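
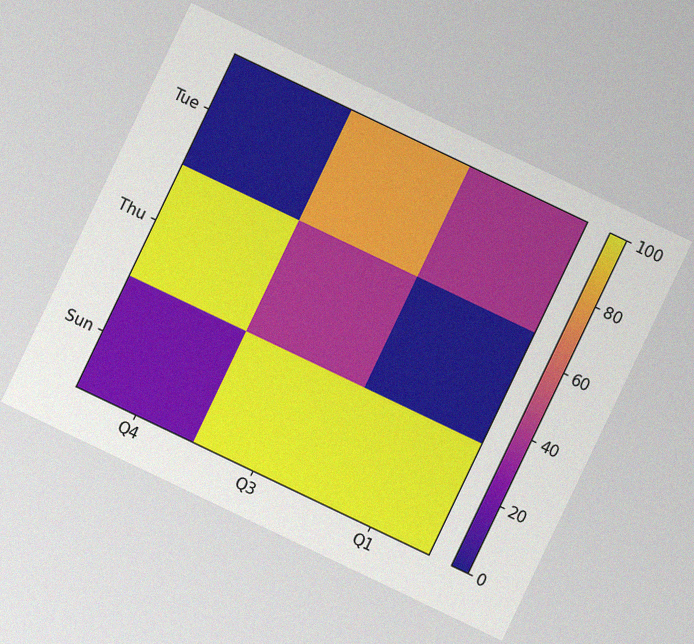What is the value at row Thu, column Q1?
0

The chart is tilted about 26° clockwise, with some photo noise. Matching cell (Thu, Q1) against the colorbar gives 0.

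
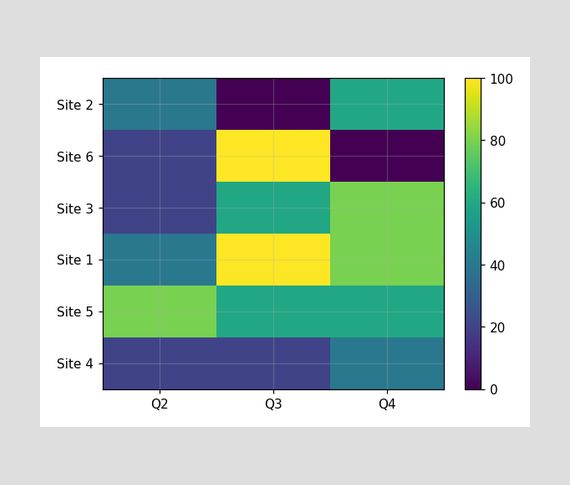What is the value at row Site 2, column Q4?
60

Matching cell (Site 2, Q4) against the colorbar gives 60.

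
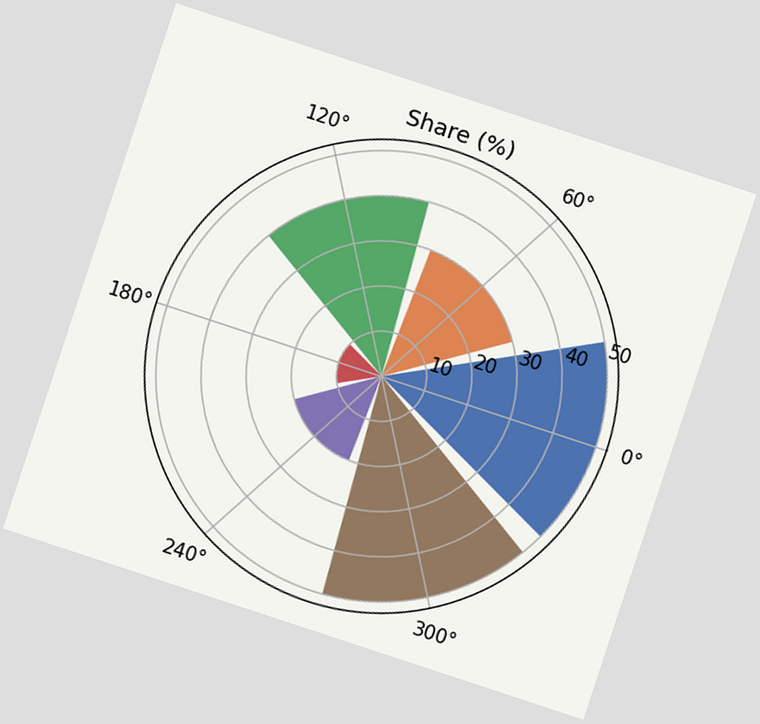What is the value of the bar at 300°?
50%

The chart is tilted about 18° clockwise. The bar at 300° reaches 50% on the radial axis.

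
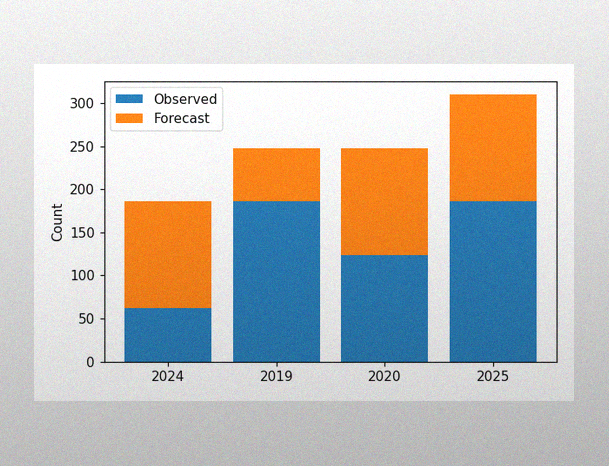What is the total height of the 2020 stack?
248

The image has some photo noise and uneven lighting. The 2020 stack's top reaches 248 on the y-axis.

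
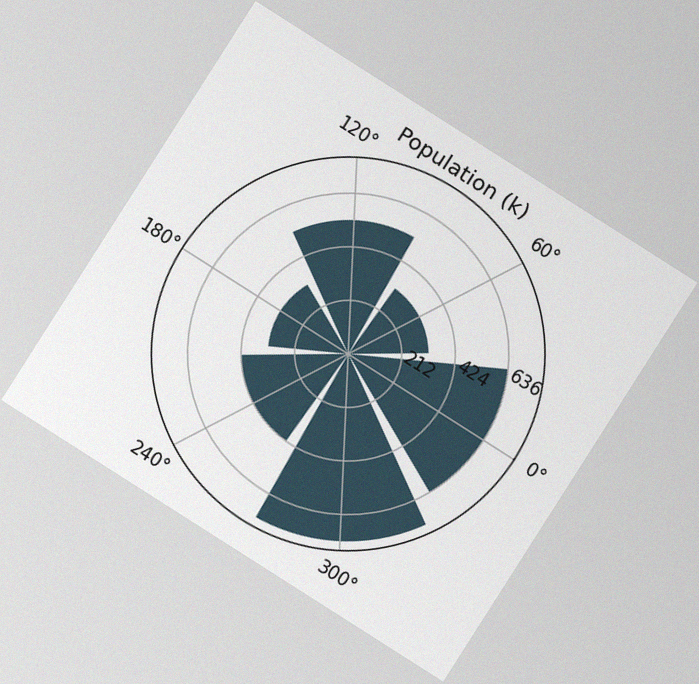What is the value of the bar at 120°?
The chart is tilted about 33° clockwise, with some photo noise. The bar at 120° reaches 530k on the radial axis.

530k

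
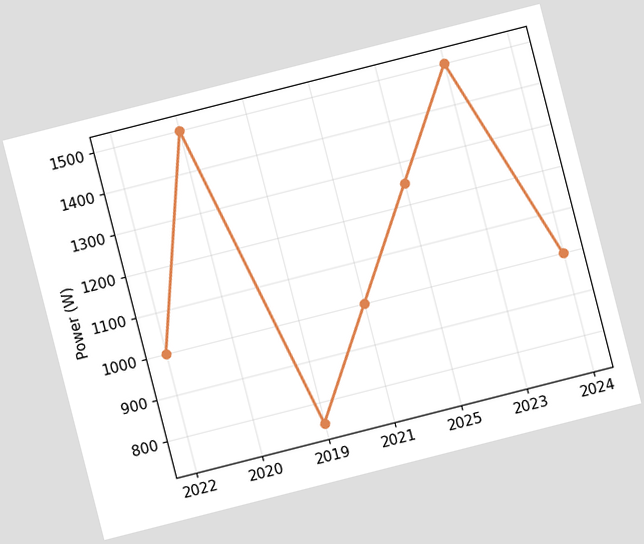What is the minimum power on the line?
The chart is tilted about 14° counter-clockwise. The lowest point is at 2019, and reading across to the y-axis gives 750W.

750W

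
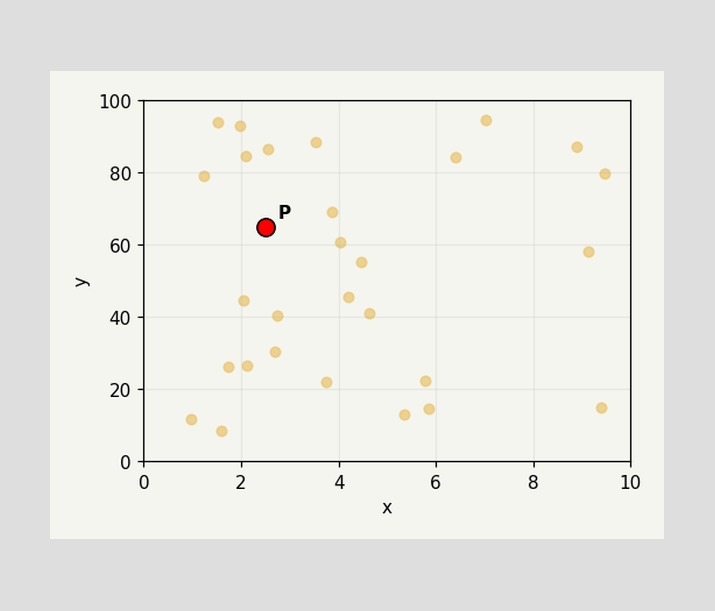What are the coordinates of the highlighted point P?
Following the gridlines from P to each axis, P sits at (2.5, 65).

(2.5, 65)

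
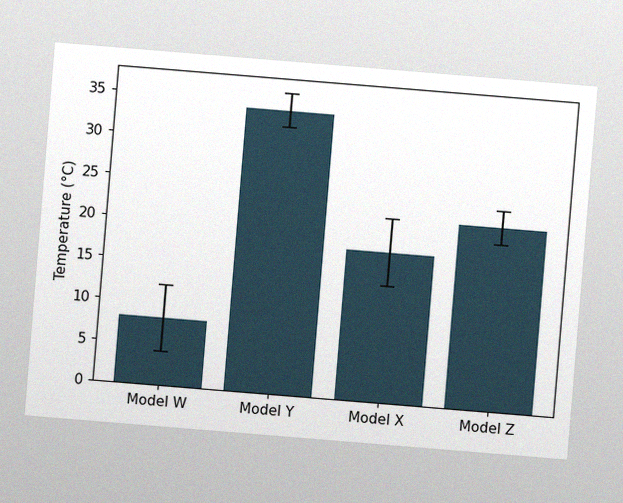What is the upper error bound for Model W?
12°C

The chart is tilted about 5° clockwise, with some photo noise. The Model W bar's upper whisker reaches 12°C.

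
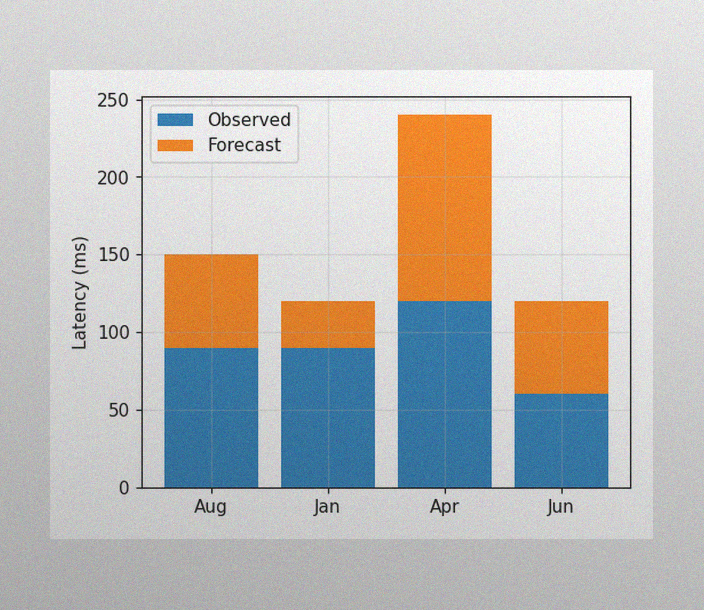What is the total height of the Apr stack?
The image has some photo noise and uneven lighting. The Apr stack's top reaches 240ms on the y-axis.

240ms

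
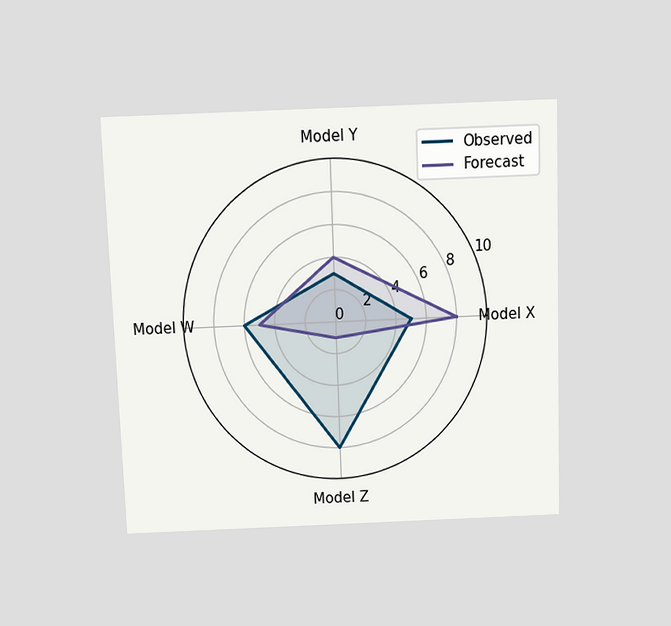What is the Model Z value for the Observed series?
8

The chart is tilted about 2° counter-clockwise and viewed slightly from above. On the Model Z axis, Observed reaches 8.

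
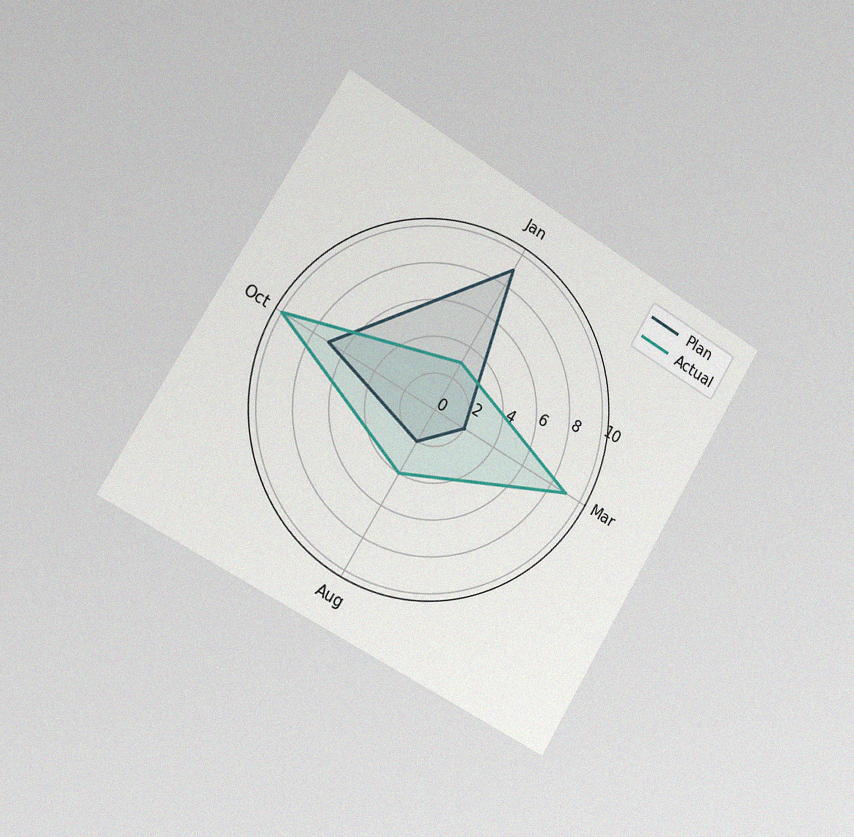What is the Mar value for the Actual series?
The chart is tilted about 31° clockwise and viewed slightly from the left, with some photo noise. On the Mar axis, Actual reaches 9.

9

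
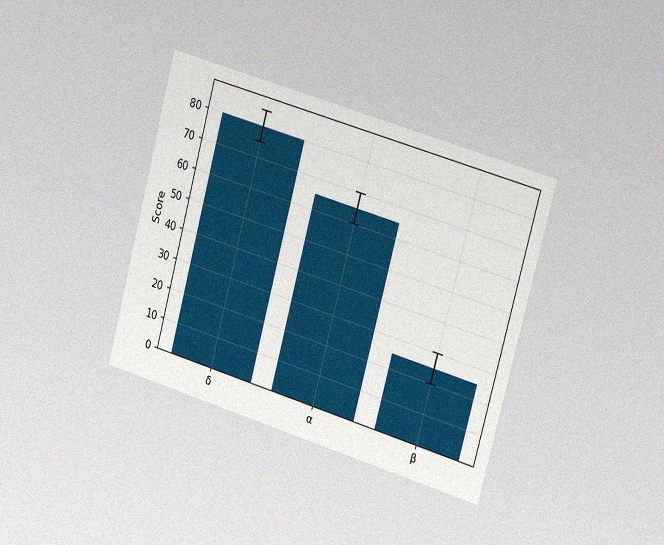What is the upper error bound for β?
The chart is tilted about 16° clockwise and viewed slightly from the right, with some photo noise. The β bar's upper whisker reaches 30.

30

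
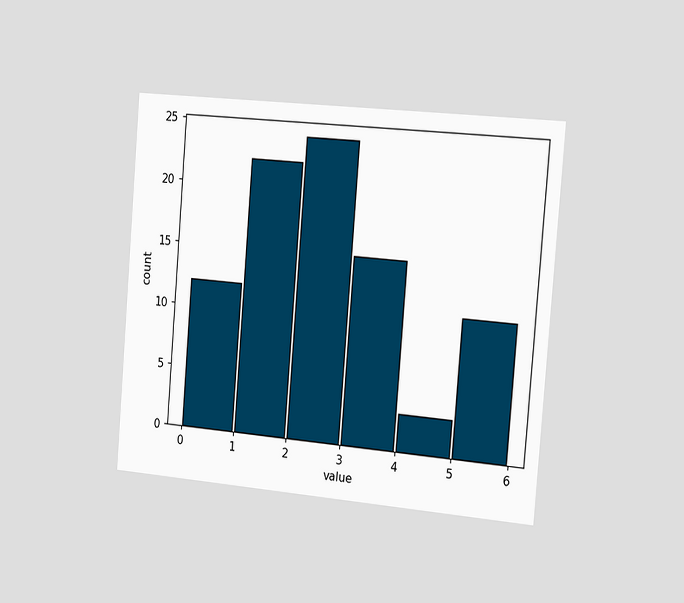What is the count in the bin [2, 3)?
24

The chart is tilted about 5° clockwise and viewed slightly from the right. The [2, 3) bin has height 24.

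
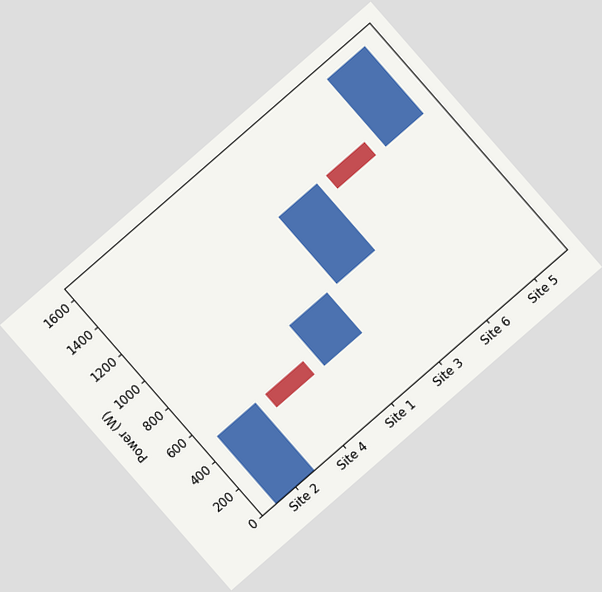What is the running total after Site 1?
The chart is tilted about 41° counter-clockwise. After Site 1 the running total reaches 700W.

700W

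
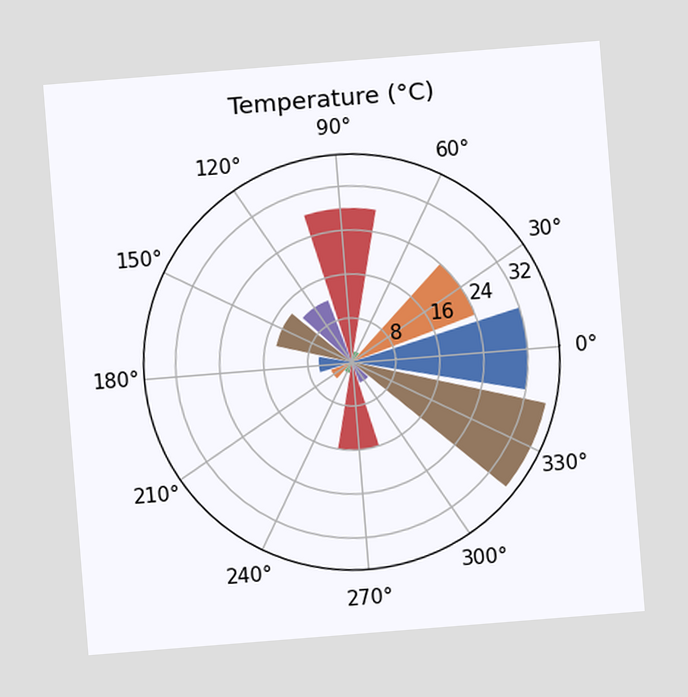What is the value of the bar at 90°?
28°C

The chart is tilted about 5° counter-clockwise. The bar at 90° reaches 28°C on the radial axis.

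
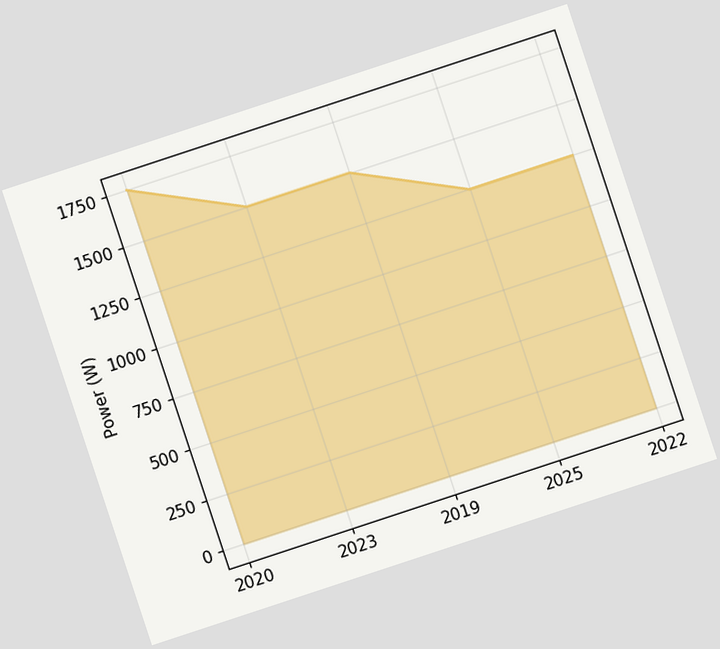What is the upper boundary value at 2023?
The chart is tilted about 18° counter-clockwise. At 2023 the upper boundary is at 1500W.

1500W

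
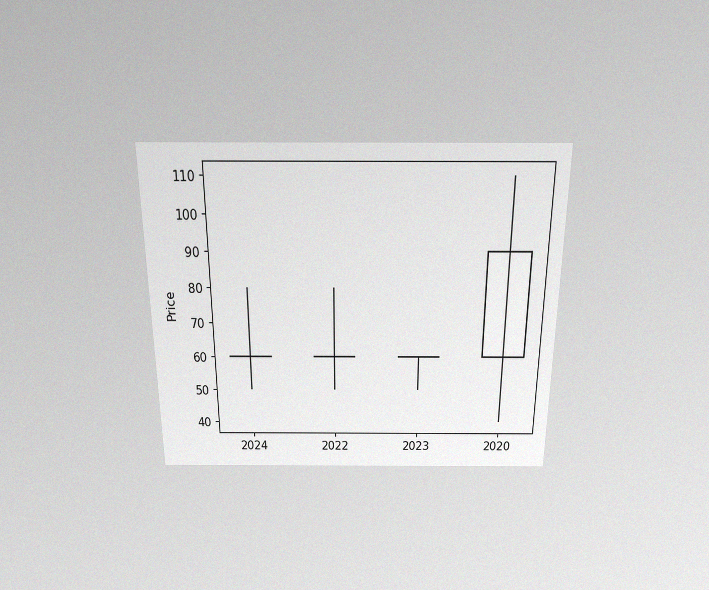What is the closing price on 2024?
60

The chart is viewed slightly from above, with some photo noise. The 2024 candle closes at 60.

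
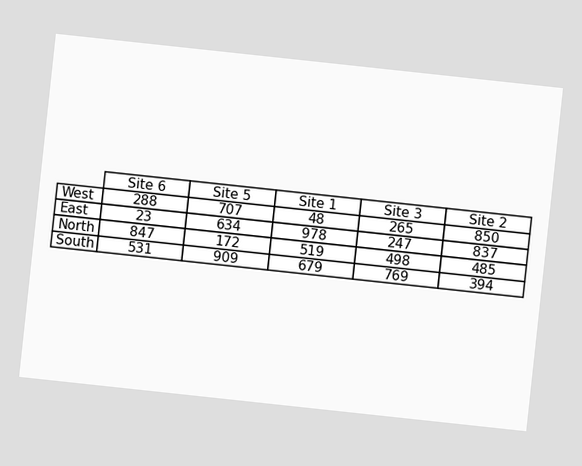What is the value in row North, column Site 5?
172

The chart is tilted about 6° clockwise. The (North, Site 5) cell reads 172.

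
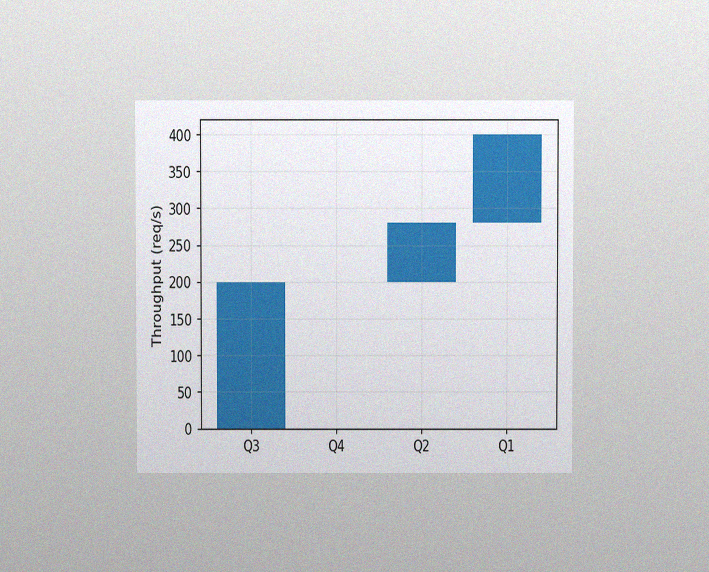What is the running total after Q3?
The chart is viewed at a slight angle, with some photo noise. After Q3 the running total reaches 200req/s.

200req/s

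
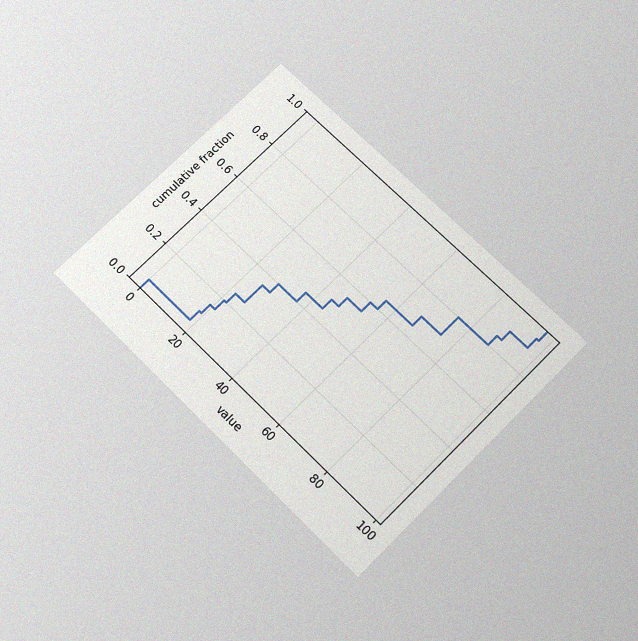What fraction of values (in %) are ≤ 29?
The chart is tilted about 45° clockwise and viewed slightly from below, with some photo noise. At x=29 the ECDF step is at 40%.

40%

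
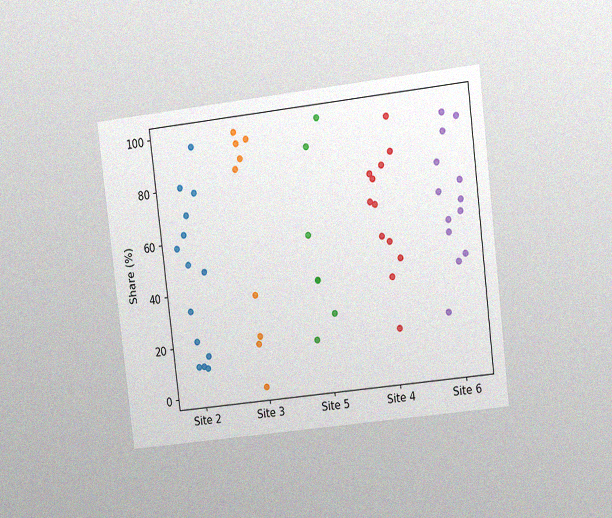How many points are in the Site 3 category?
The chart is tilted about 7° counter-clockwise and viewed at a slight angle, with some photo noise. Counting the markers in the Site 3 column gives 9.

9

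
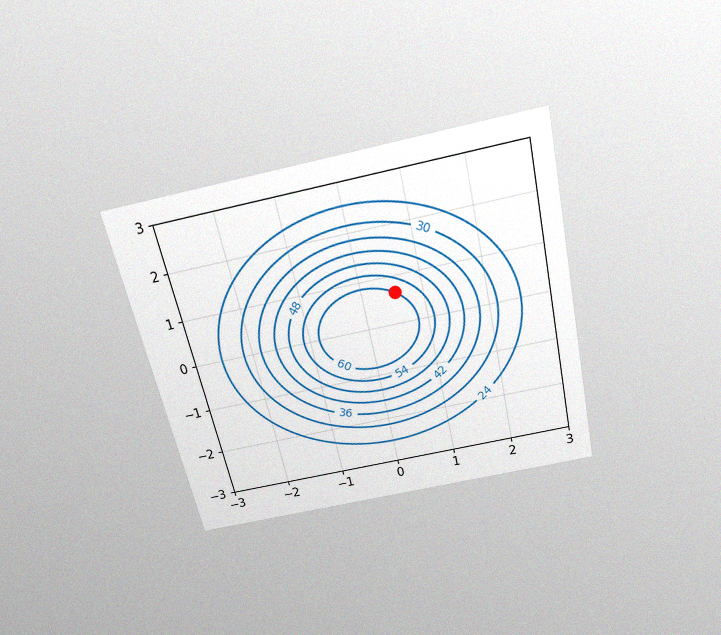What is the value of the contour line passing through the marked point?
The chart is tilted about 13° counter-clockwise and viewed slightly from above, with some photo noise. The marked point sits on the contour labelled 60.

60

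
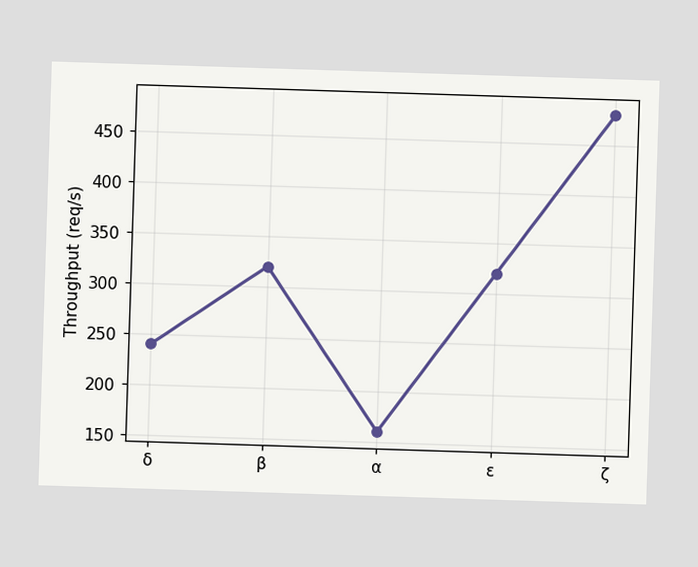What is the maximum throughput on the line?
480req/s

The highest point is at ζ, and reading across to the y-axis gives 480req/s.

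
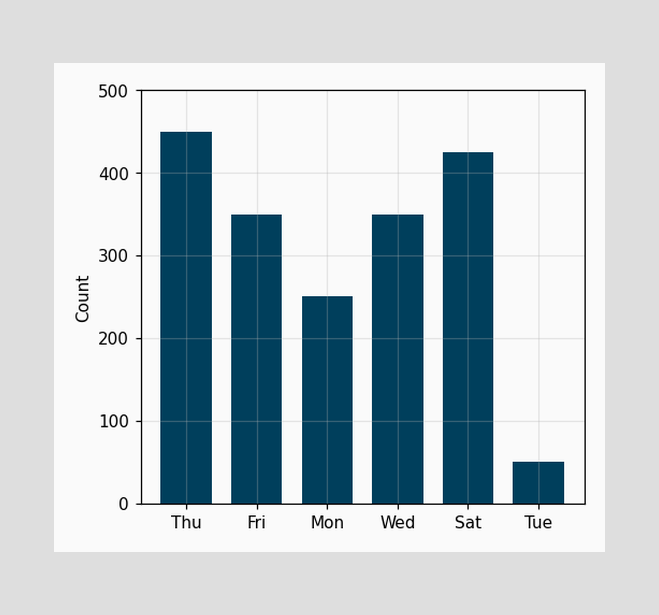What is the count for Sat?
Reading along the chart's y-axis, the Sat bar reaches 425.

425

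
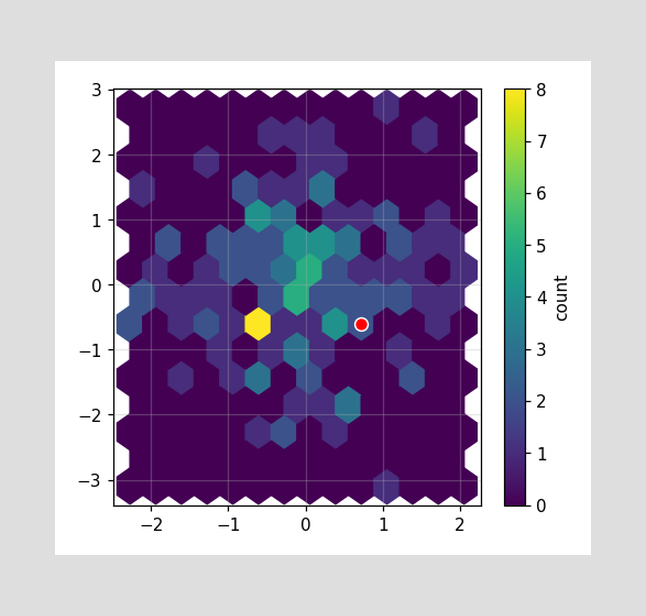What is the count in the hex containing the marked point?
2

The marked hex reads 2 on the colorbar.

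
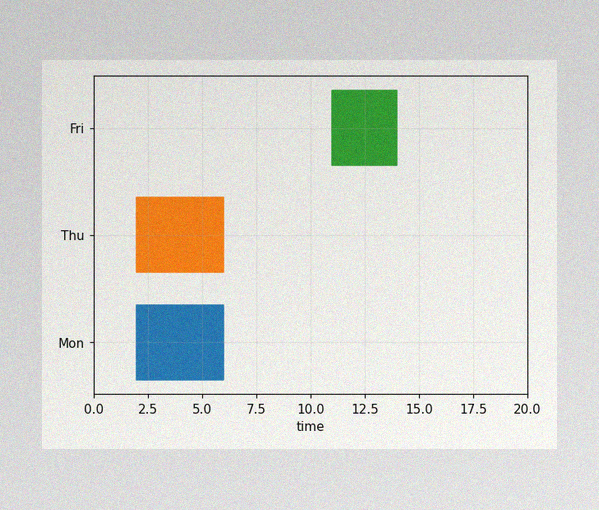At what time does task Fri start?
11

The image has some photo noise and uneven lighting. The Fri bar begins at t=11.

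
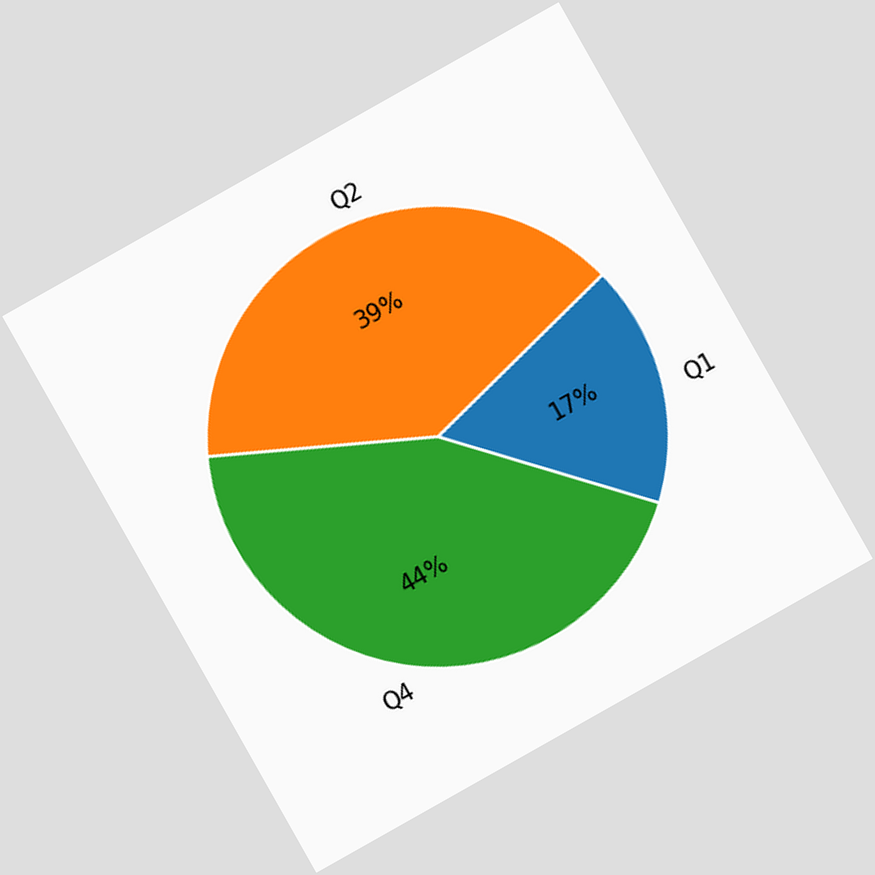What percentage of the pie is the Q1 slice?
The chart is tilted about 29° counter-clockwise. The Q1 slice takes up 17% of the pie.

17%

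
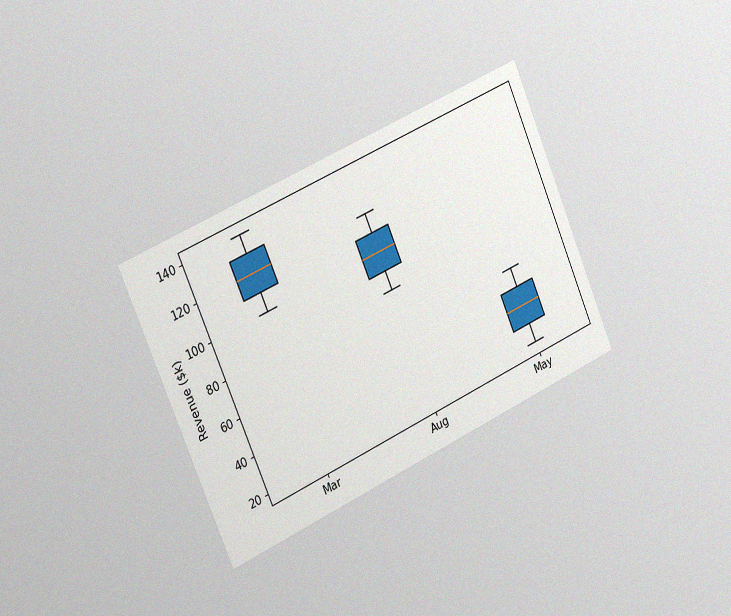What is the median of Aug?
The chart is tilted about 24° counter-clockwise and viewed slightly from the left, with some photo noise. The median line in the Aug box sits at $100k.

$100k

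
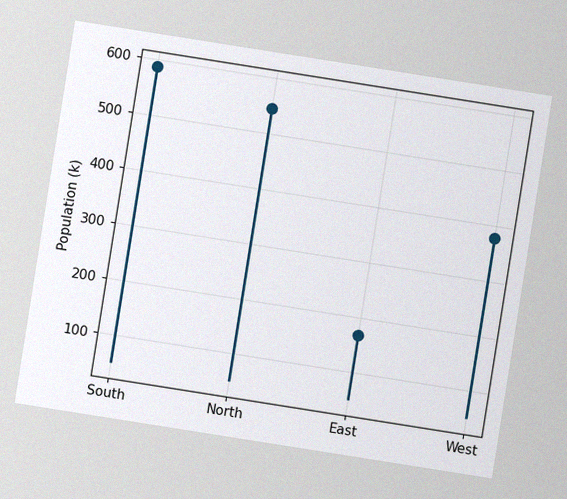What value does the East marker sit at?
168k

The chart is tilted about 9° clockwise, with some photo noise. The East marker sits at 168k.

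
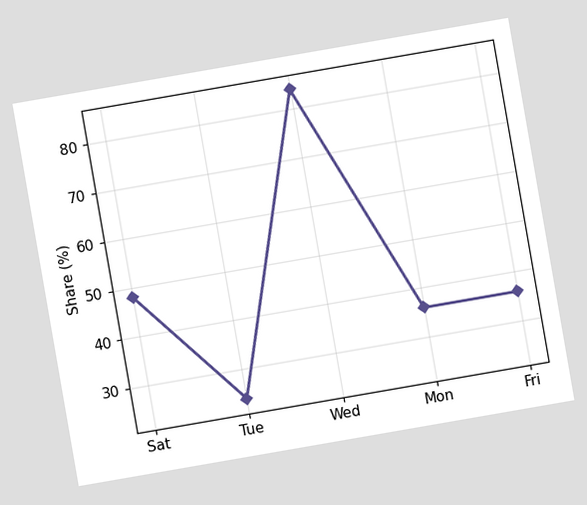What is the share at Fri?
The chart is tilted about 10° counter-clockwise. At Fri, the line is at 36%.

36%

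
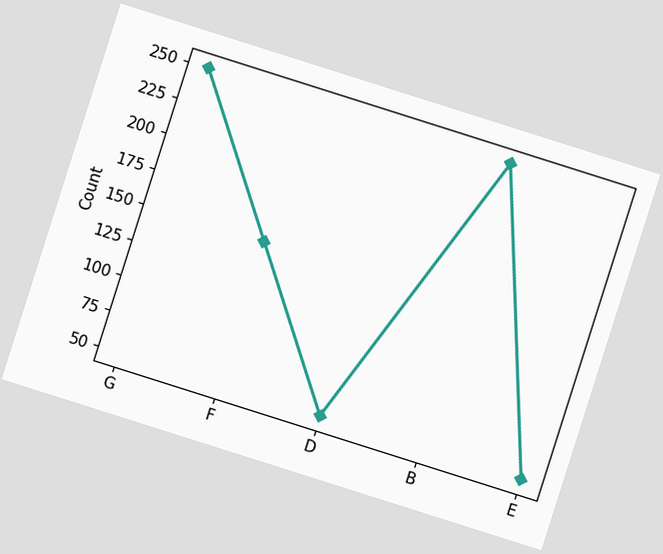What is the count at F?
The chart is tilted about 18° clockwise. At F, the line is at 150.

150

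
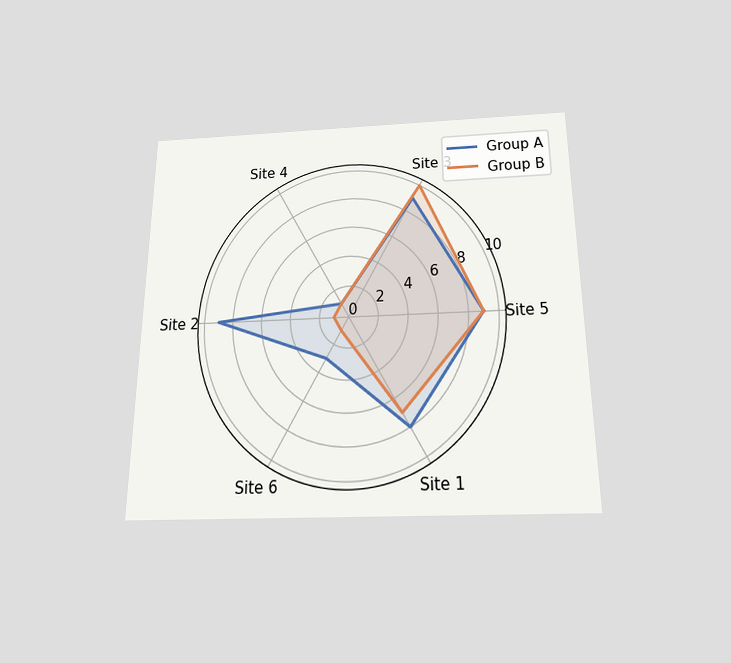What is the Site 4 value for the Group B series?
1

The chart is viewed slightly from below. On the Site 4 axis, Group B reaches 1.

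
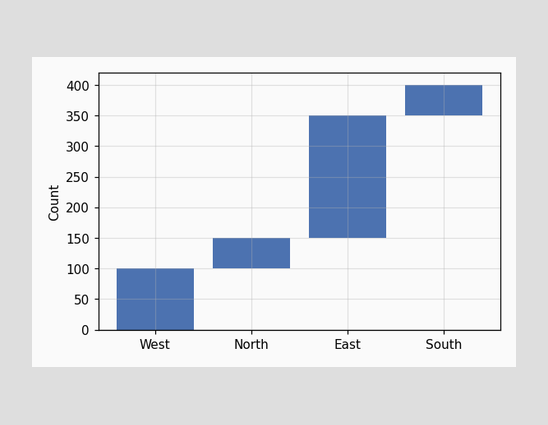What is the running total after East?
After East the running total reaches 350.

350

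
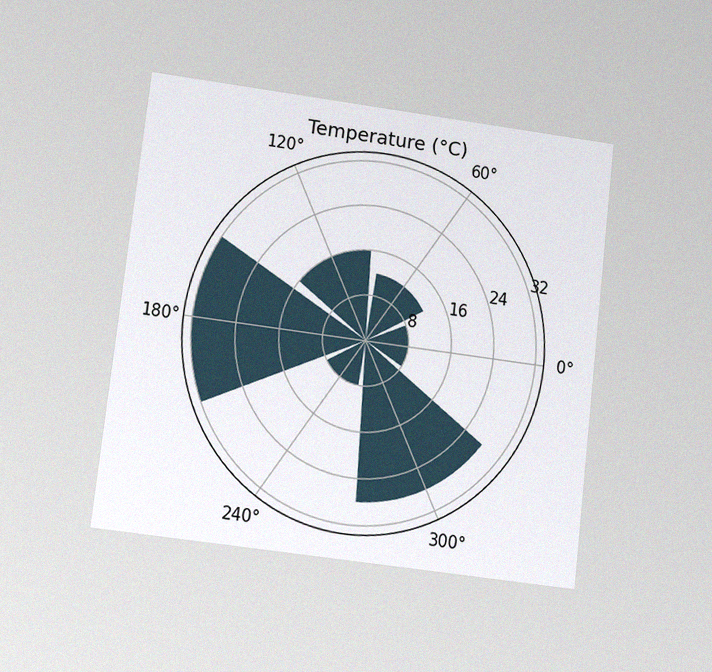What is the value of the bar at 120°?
The chart is tilted about 7° clockwise and viewed at a slight angle, with some photo noise. The bar at 120° reaches 16°C on the radial axis.

16°C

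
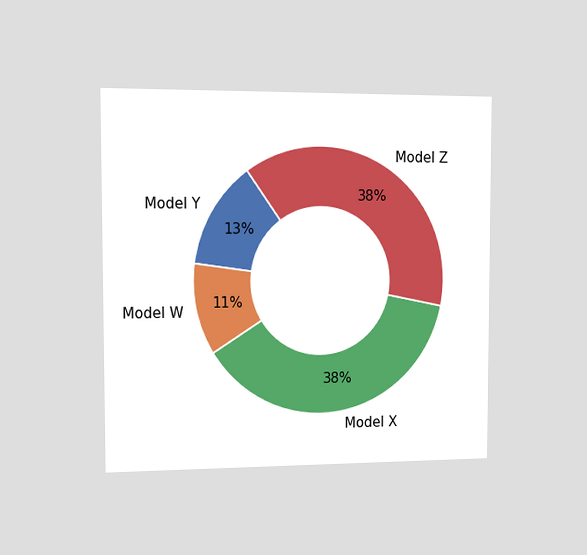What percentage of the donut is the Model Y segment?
The chart is viewed slightly from the left. The Model Y segment takes up 13% of the ring.

13%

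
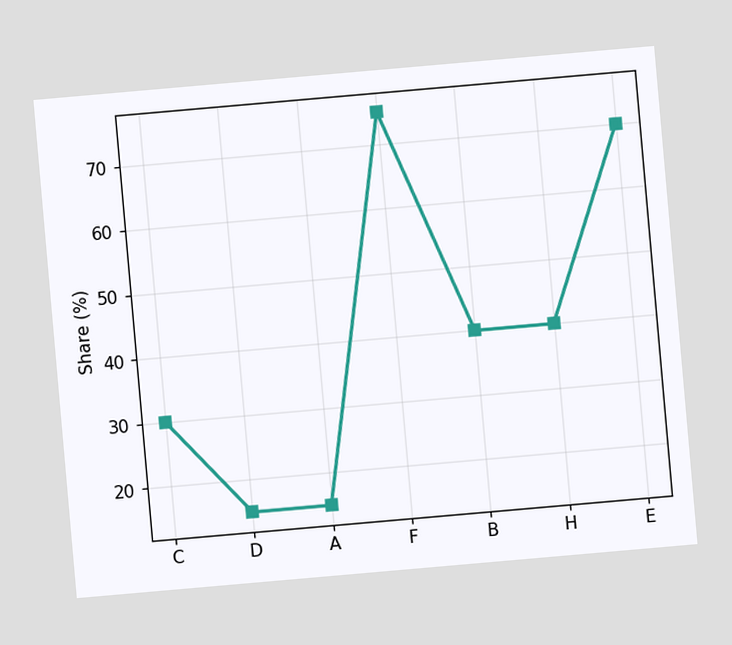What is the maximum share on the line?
The chart is tilted about 5° counter-clockwise. The highest point is at F, and reading across to the y-axis gives 75%.

75%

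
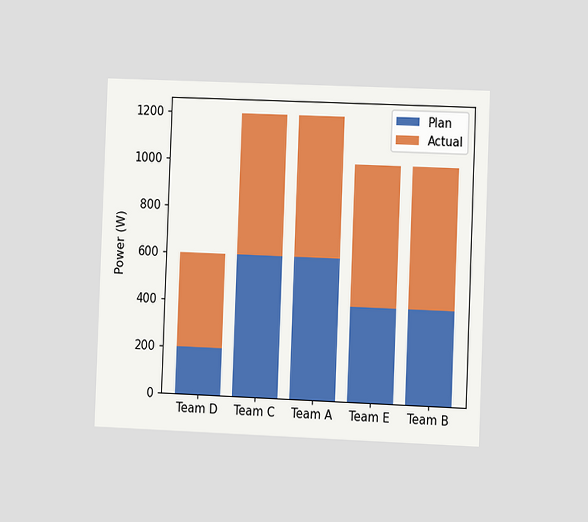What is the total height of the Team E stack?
The chart is tilted about 2° clockwise and viewed slightly from the right. The Team E stack's top reaches 1000W on the y-axis.

1000W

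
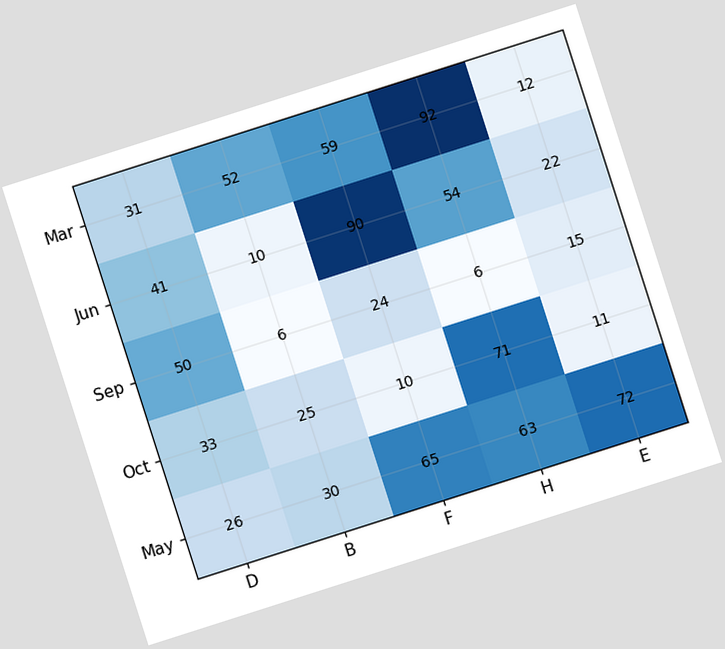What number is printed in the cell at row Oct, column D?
33

The chart is tilted about 18° counter-clockwise. The (Oct, D) cell reads 33.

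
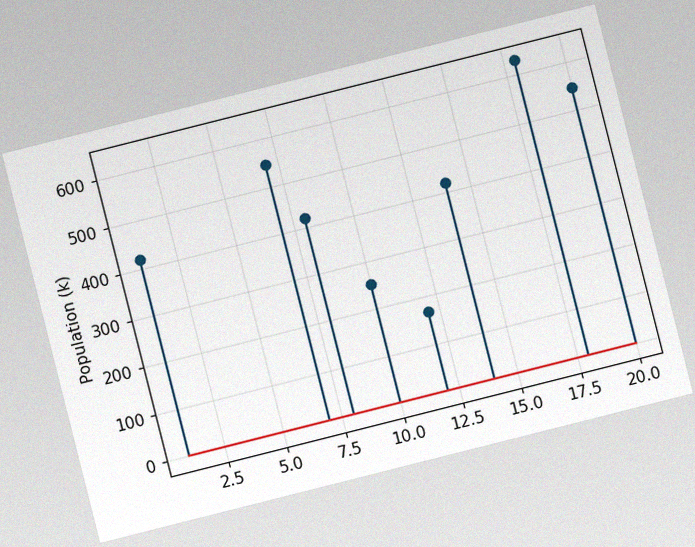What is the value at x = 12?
168k

The chart is tilted about 14° counter-clockwise, with some photo noise. The stem at x=12 reaches 168k.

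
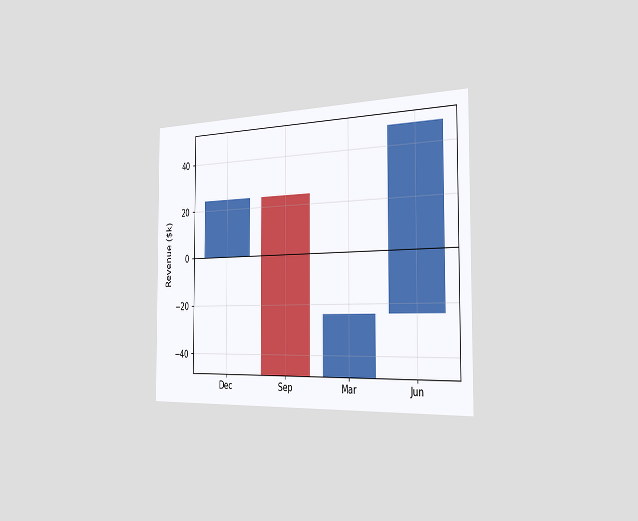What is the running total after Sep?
$-48k

The chart is viewed slightly from the right. After Sep the running total reaches $-48k.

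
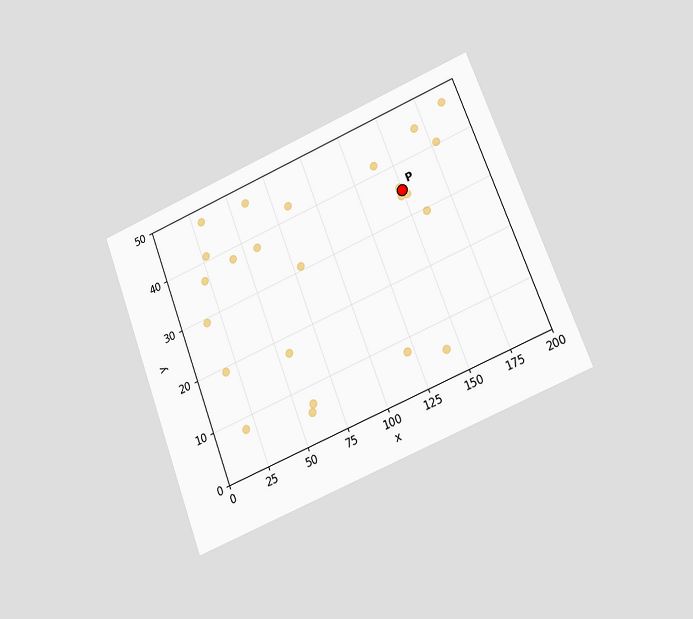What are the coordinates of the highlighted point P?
The chart is tilted about 21° counter-clockwise and viewed at a slight angle. Following the gridlines from P to each axis, P sits at (150, 35).

(150, 35)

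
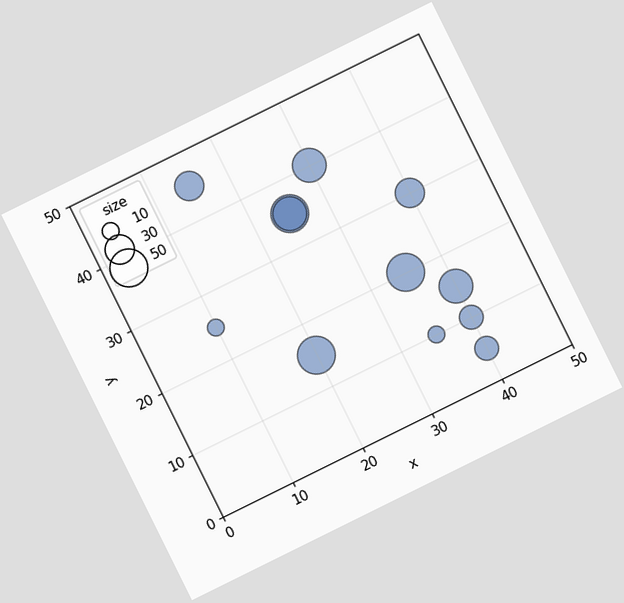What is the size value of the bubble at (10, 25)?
10

The chart is tilted about 26° counter-clockwise. Matching the bubble at (10, 25) against the size legend gives 10.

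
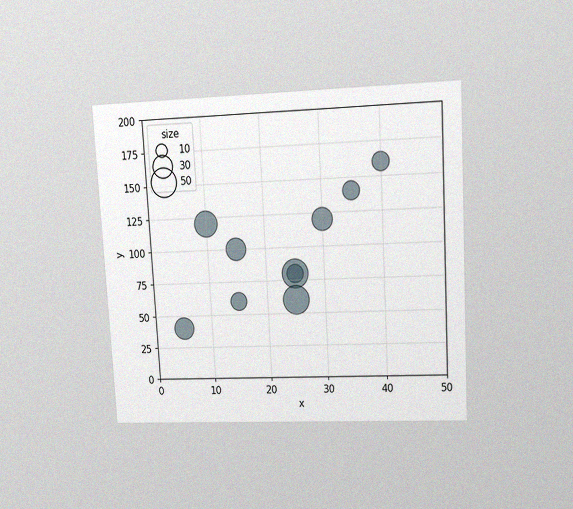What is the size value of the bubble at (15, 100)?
The chart is tilted about 3° counter-clockwise and viewed at a slight angle, with some photo noise. Matching the bubble at (15, 100) against the size legend gives 30.

30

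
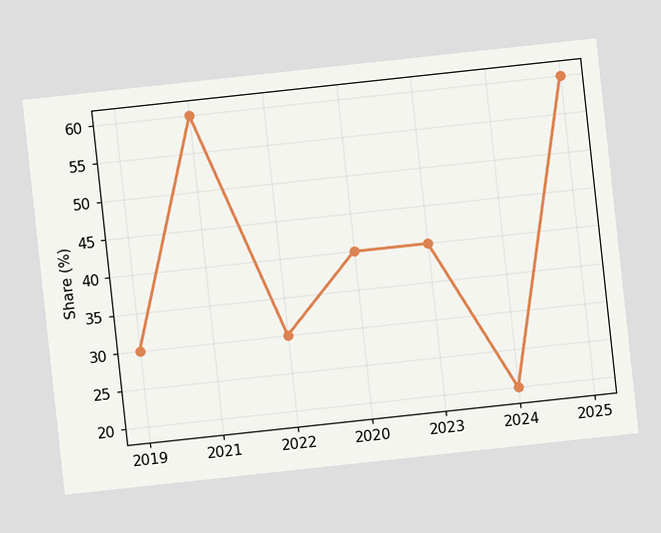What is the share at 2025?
The chart is tilted about 6° counter-clockwise. At 2025, the line is at 60%.

60%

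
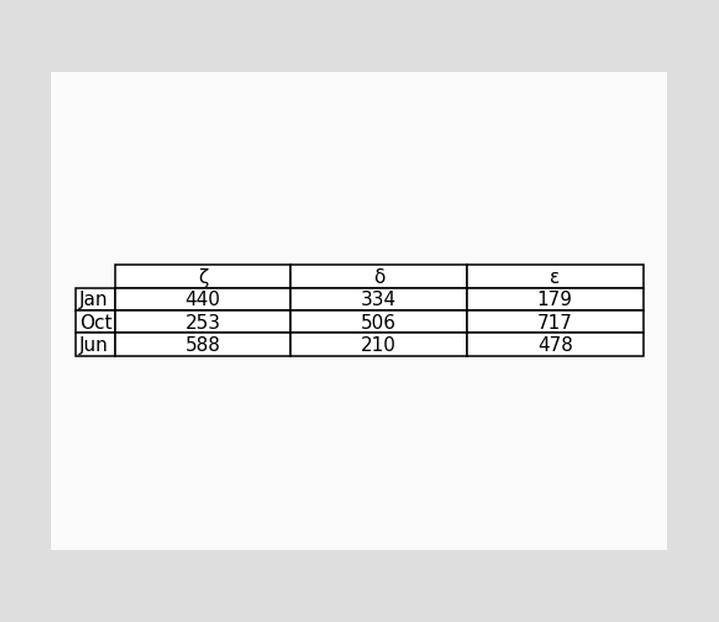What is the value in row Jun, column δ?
210

The (Jun, δ) cell reads 210.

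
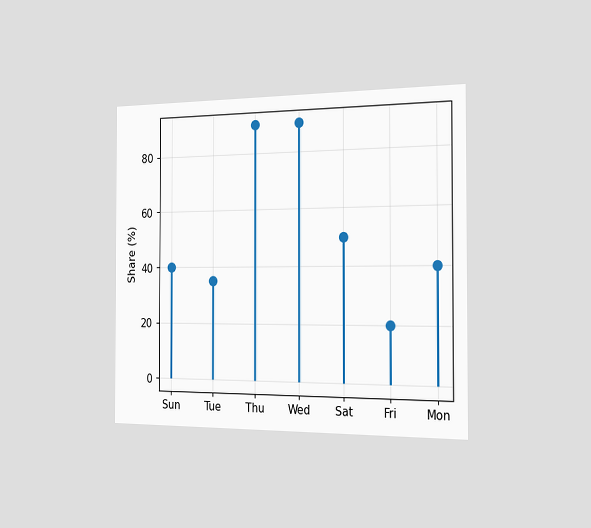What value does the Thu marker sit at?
The chart is viewed slightly from the right. The Thu marker sits at 90%.

90%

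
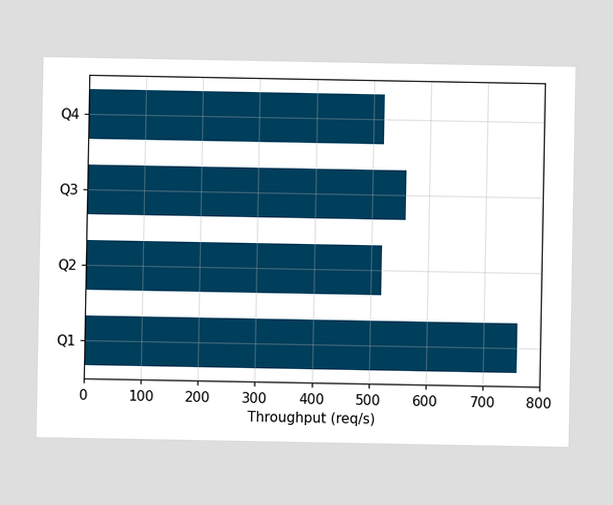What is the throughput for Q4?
Reading along the chart's x-axis, the Q4 bar reaches 520req/s.

520req/s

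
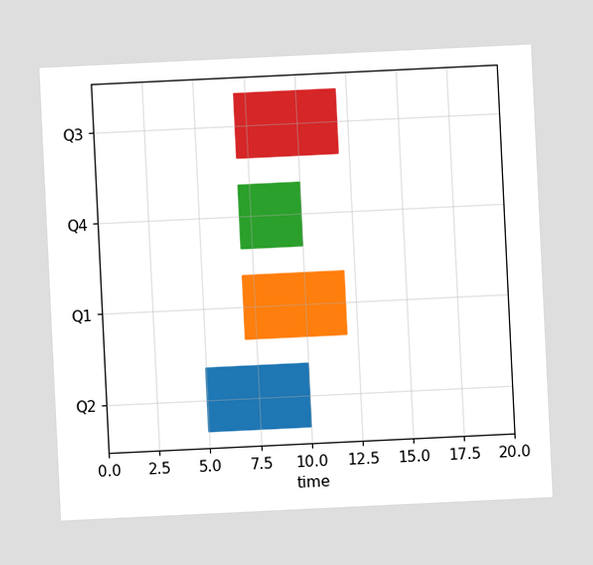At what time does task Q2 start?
The chart is tilted about 3° counter-clockwise. The Q2 bar begins at t=5.

5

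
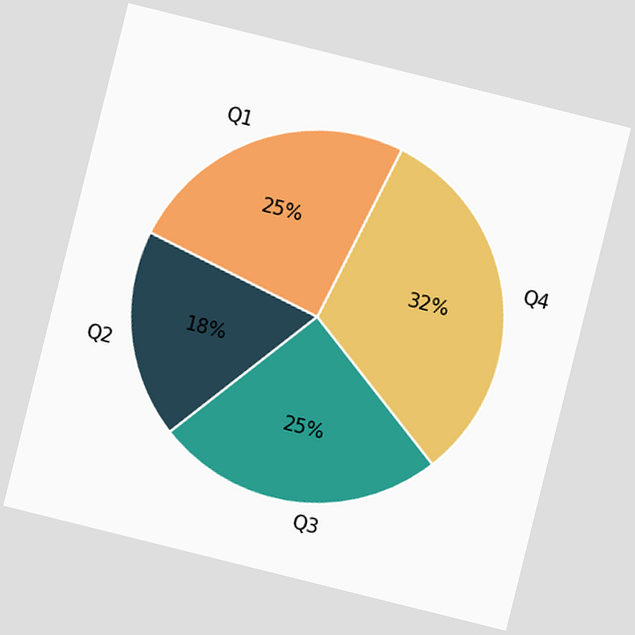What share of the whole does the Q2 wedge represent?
18%

The chart is tilted about 14° clockwise. The Q2 slice takes up 18% of the pie.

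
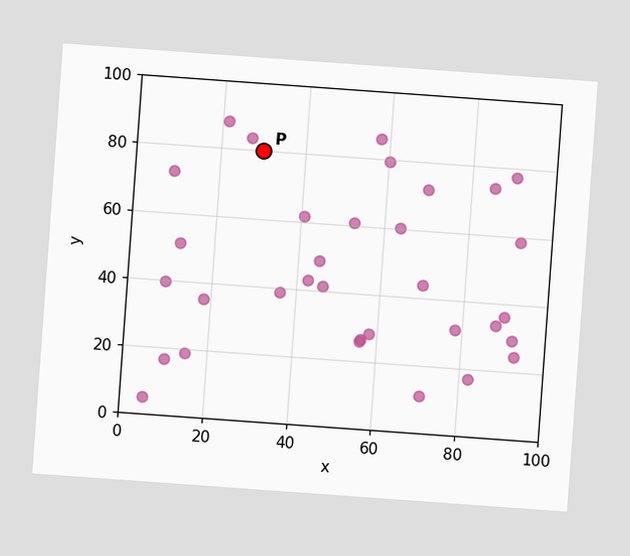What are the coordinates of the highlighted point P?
(30, 80)

The chart is tilted about 4° clockwise. Following the gridlines from P to each axis, P sits at (30, 80).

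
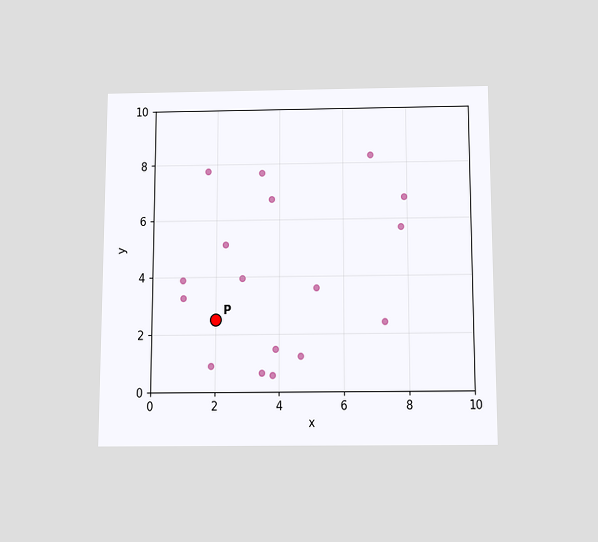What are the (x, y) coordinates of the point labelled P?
(2, 2.5)

The chart is viewed slightly from below. Following the gridlines from P to each axis, P sits at (2, 2.5).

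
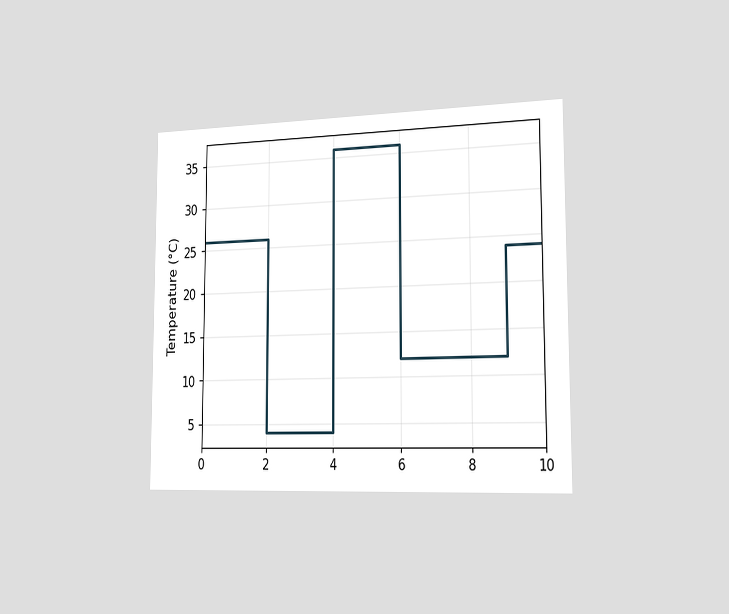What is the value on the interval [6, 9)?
12°C

The chart is viewed slightly from the right. On [6, 9) the step sits at 12°C.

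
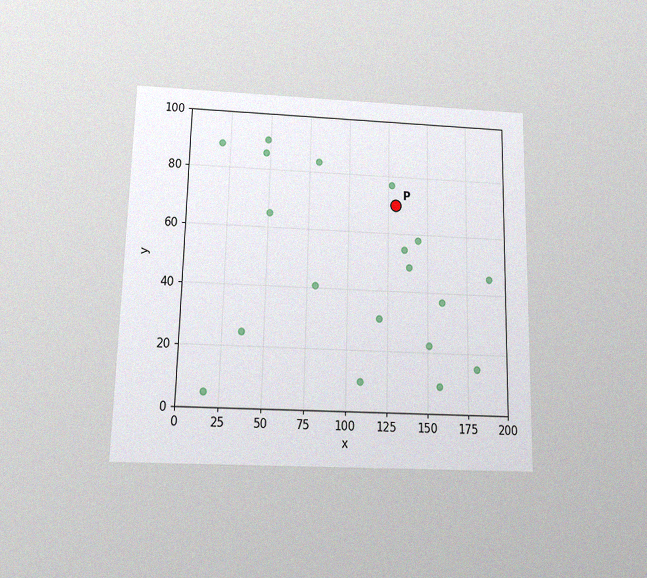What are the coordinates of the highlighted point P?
(130, 70)

The chart is viewed slightly from below, with some photo noise. Following the gridlines from P to each axis, P sits at (130, 70).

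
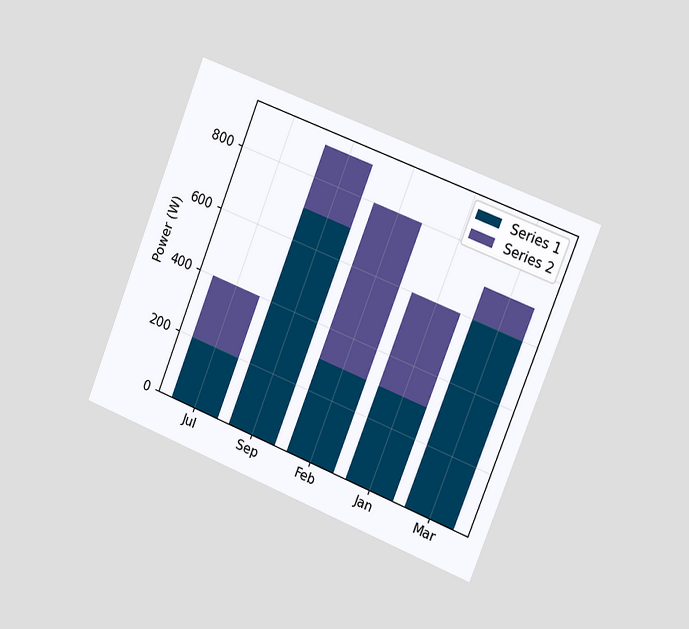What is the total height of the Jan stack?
The chart is tilted about 21° clockwise and viewed slightly from the right. The Jan stack's top reaches 600W on the y-axis.

600W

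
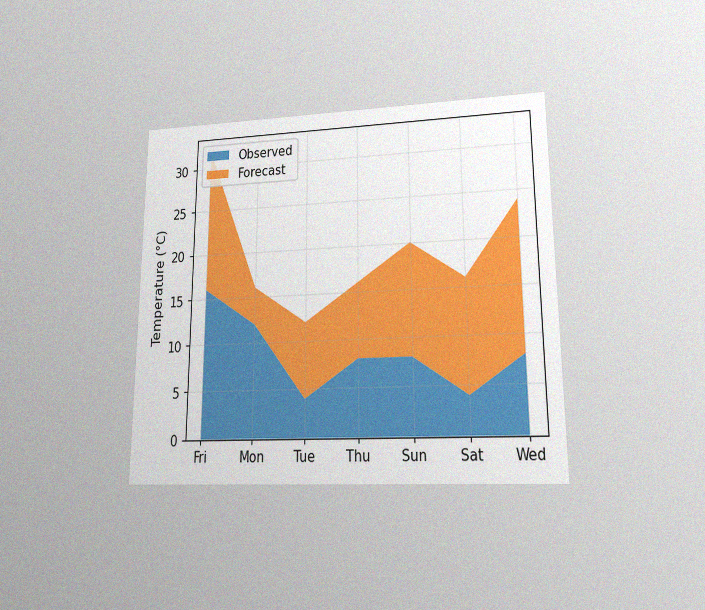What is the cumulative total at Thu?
The chart is viewed at a slight angle, with some photo noise. The stacked total at Thu reaches 16°C.

16°C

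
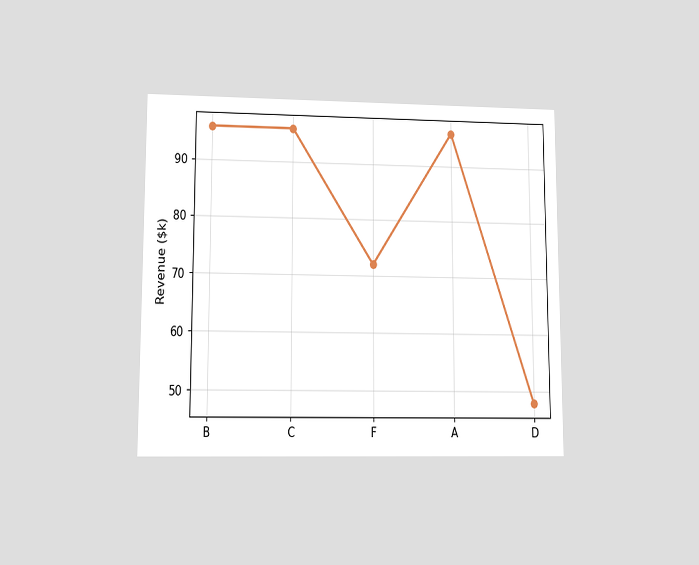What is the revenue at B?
The chart is viewed at a slight angle. At B, the line is at $96k.

$96k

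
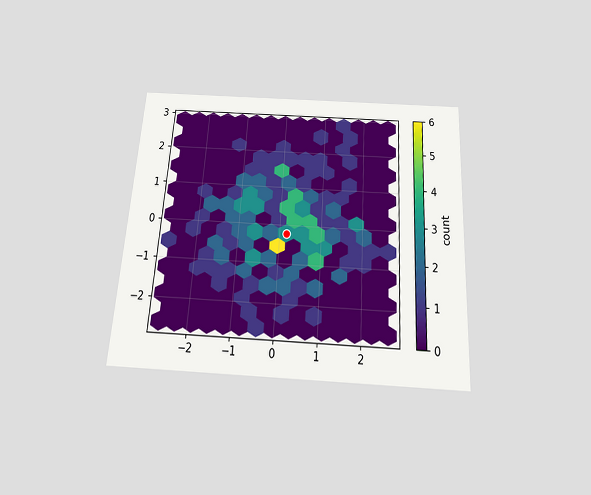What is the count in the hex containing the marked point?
3

The chart is tilted about 3° clockwise and viewed slightly from below. The marked hex reads 3 on the colorbar.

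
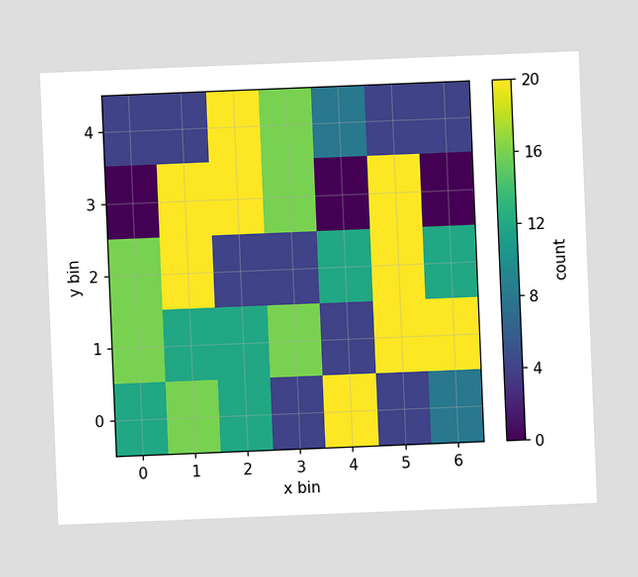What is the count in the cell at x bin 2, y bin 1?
12

The chart is tilted about 2° counter-clockwise. Matching the cell (2, 1) against the colorbar gives 12.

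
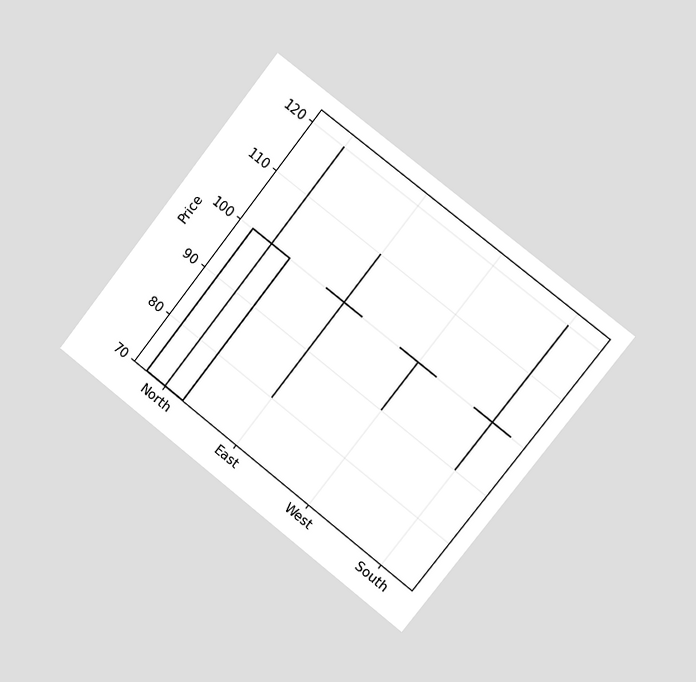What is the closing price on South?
100

The chart is tilted about 38° clockwise and viewed slightly from the right. The South candle closes at 100.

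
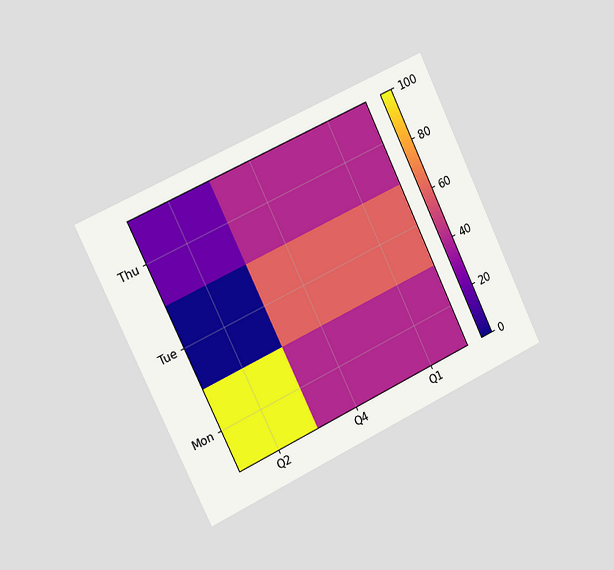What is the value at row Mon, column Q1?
40

The chart is tilted about 25° counter-clockwise and viewed slightly from the left. Matching cell (Mon, Q1) against the colorbar gives 40.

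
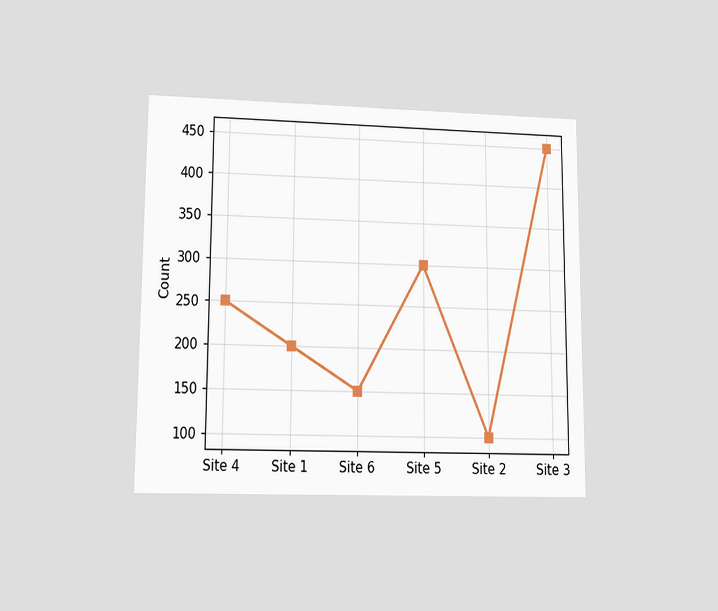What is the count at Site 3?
450

The chart is viewed at a slight angle. At Site 3, the line is at 450.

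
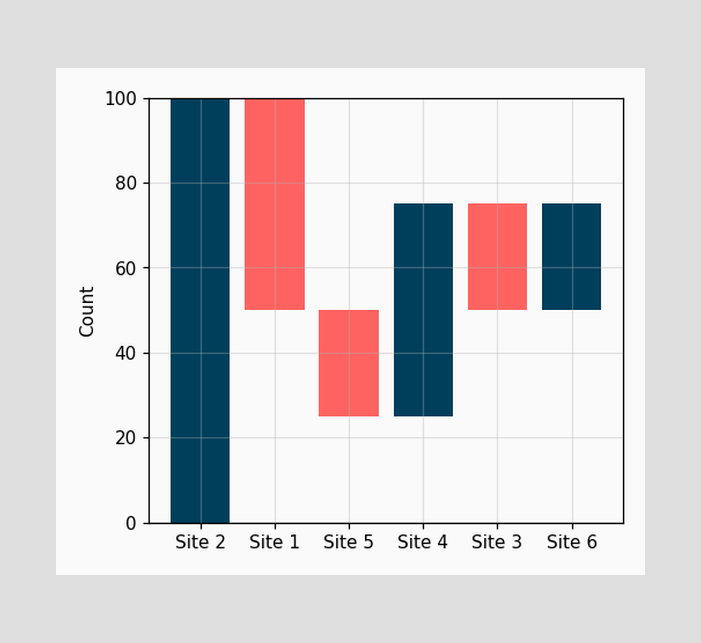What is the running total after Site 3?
After Site 3 the running total reaches 50.

50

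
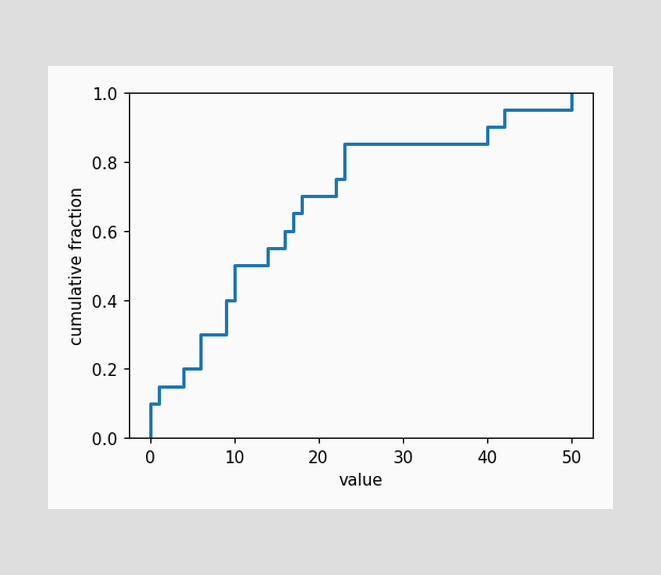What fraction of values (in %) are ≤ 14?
At x=14 the ECDF step is at 55%.

55%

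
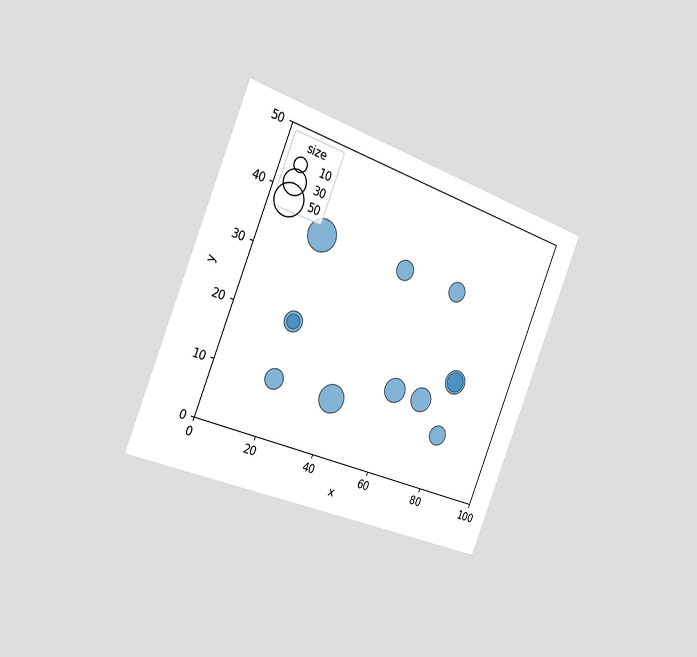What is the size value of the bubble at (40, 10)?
The chart is tilted about 22° clockwise and viewed slightly from the left. Matching the bubble at (40, 10) against the size legend gives 40.

40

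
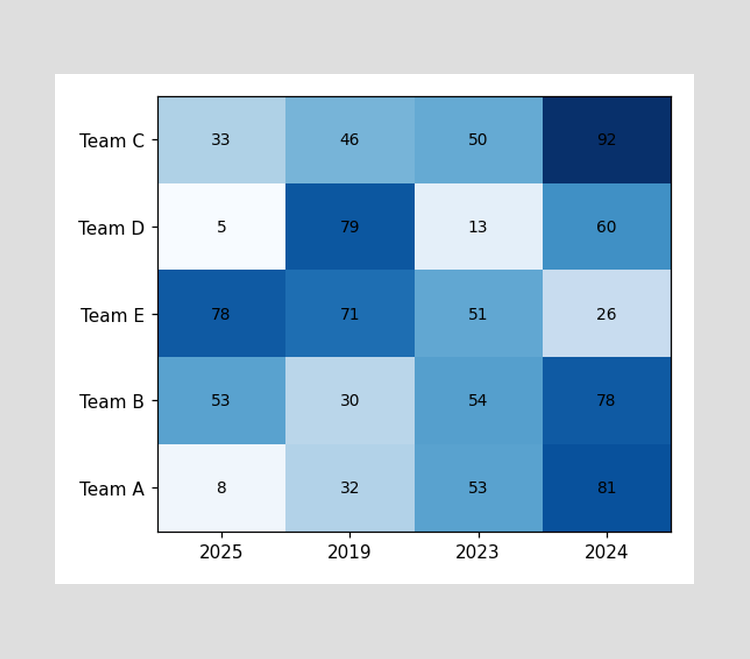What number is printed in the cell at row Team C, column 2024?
The (Team C, 2024) cell reads 92.

92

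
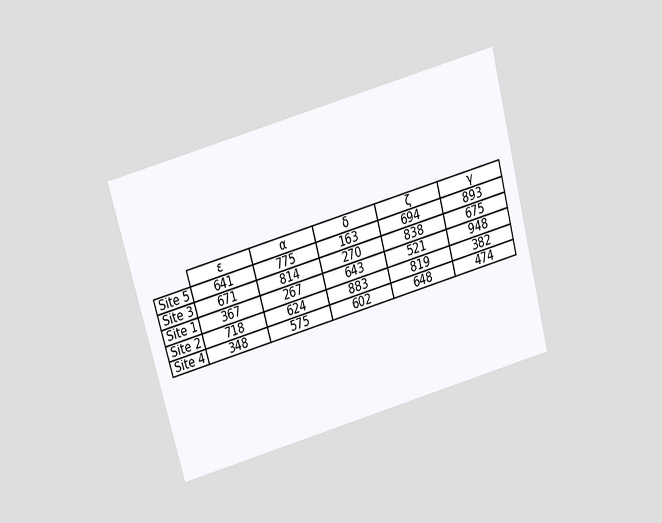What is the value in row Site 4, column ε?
The chart is tilted about 15° counter-clockwise and viewed slightly from above. The (Site 4, ε) cell reads 348.

348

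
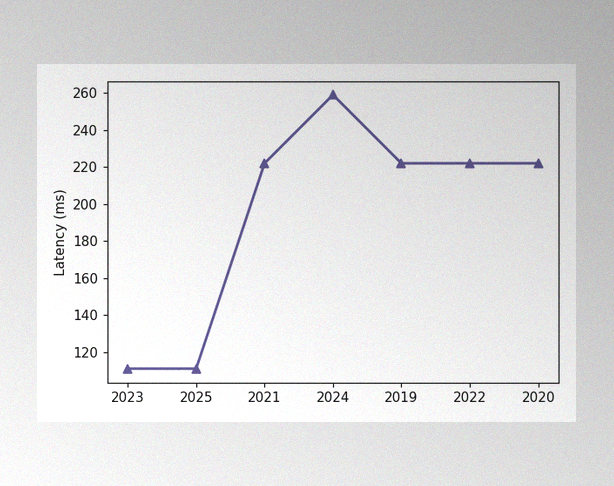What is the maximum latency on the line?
The image has some photo noise and uneven lighting. The highest point is at 2024, and reading across to the y-axis gives 259ms.

259ms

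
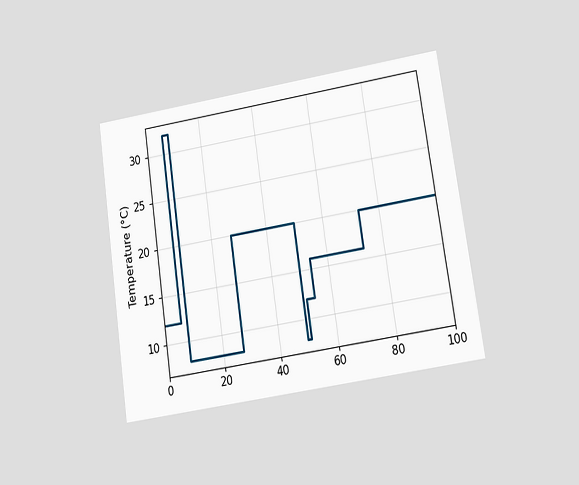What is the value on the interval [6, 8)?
32°C

The chart is tilted about 8° counter-clockwise and viewed at a slight angle. On [6, 8) the step sits at 32°C.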